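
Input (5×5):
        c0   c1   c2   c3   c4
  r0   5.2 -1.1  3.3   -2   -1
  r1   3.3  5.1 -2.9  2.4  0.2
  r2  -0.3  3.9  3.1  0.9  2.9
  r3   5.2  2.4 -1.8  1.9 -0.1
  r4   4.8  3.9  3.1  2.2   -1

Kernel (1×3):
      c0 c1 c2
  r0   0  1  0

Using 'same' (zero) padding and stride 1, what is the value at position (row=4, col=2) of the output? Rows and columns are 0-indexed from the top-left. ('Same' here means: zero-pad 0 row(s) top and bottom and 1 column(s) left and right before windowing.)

3.1

The receptive field on the zero-padded input at this output position is [3.9 3.1 2.2]. Elementwise product with the kernel and sum: 3.1·1.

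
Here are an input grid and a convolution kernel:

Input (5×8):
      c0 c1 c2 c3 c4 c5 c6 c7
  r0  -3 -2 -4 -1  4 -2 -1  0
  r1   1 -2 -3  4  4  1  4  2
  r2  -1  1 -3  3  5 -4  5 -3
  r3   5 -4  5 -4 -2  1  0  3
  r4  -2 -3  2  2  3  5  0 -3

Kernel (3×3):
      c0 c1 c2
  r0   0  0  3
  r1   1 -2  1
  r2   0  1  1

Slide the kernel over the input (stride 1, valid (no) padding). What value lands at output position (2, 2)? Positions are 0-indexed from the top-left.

31

The receptive field on the input at this output position is [-3 3 5 / 5 -4 -2 / 2 2 3]. Elementwise product with the kernel and sum: 5·3 + 5·1 + -4·-2 + -2·1 + 2·1 + 3·1.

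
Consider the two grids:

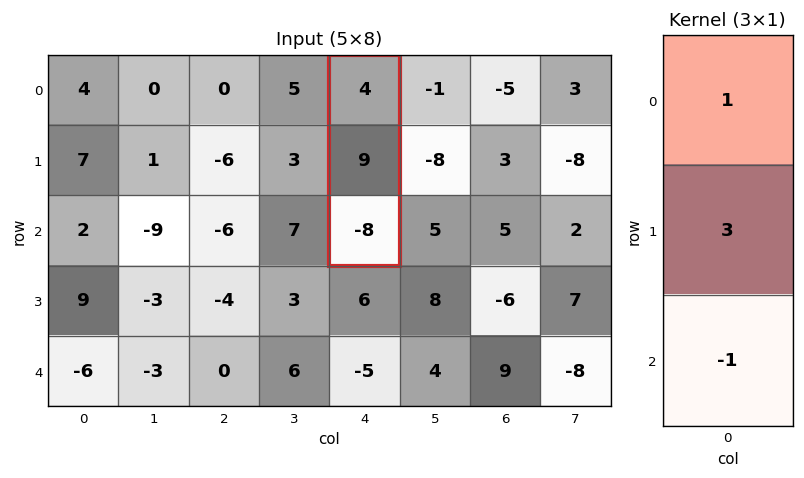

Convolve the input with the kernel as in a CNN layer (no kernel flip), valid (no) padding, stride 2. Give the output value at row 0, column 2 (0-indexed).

39

The receptive field on the input at this output position is [4 / 9 / -8]. Elementwise product with the kernel and sum: 4·1 + 9·3 + -8·-1.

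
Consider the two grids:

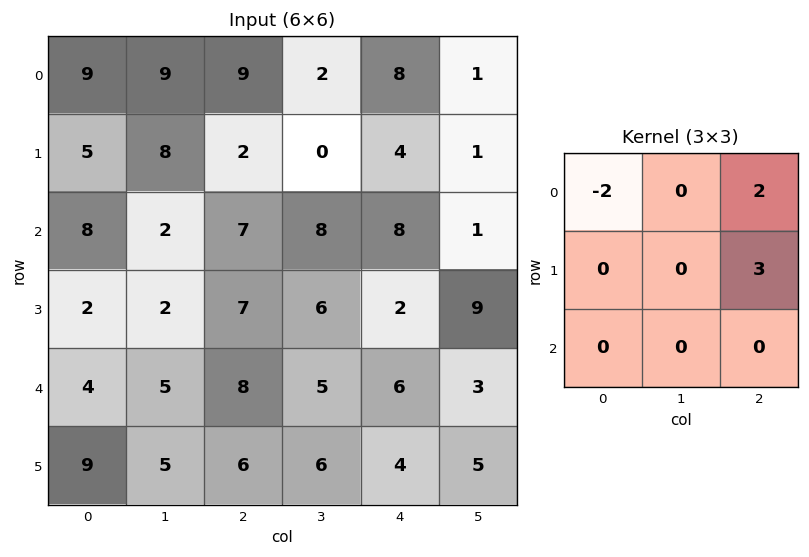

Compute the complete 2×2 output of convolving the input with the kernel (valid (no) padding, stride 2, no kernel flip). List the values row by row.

6 10
19 8

Output[0,0]: The receptive field on the input at this output position is [9 9 9 / 5 8 2 / 8 2 7]. Elementwise product with the kernel and sum: 9·-2 + 9·2 + 2·3.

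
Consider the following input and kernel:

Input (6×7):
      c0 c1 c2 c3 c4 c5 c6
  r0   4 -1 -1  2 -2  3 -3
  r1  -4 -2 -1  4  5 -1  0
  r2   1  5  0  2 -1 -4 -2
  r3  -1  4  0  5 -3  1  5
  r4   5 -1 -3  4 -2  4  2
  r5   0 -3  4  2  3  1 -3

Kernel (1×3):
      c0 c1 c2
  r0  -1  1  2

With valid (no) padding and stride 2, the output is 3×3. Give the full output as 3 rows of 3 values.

-7 -1 -1
4 0 -7
-12 3 10

Output[0,0]: The receptive field on the input at this output position is [4 -1 -1]. Elementwise product with the kernel and sum: 4·-1 + -1·1 + -1·2.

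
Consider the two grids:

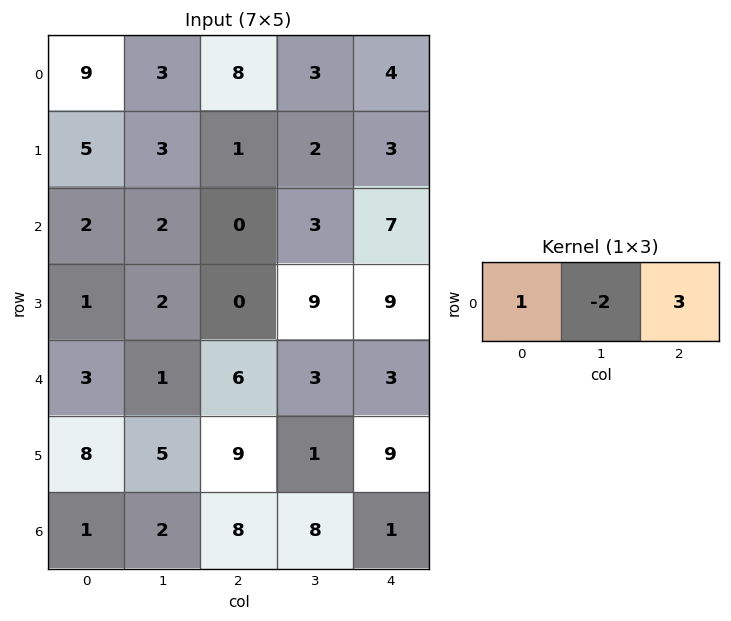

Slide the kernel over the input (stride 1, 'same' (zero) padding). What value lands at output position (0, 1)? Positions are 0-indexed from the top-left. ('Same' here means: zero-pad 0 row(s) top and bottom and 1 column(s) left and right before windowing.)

27

The receptive field on the zero-padded input at this output position is [9 3 8]. Elementwise product with the kernel and sum: 9·1 + 3·-2 + 8·3.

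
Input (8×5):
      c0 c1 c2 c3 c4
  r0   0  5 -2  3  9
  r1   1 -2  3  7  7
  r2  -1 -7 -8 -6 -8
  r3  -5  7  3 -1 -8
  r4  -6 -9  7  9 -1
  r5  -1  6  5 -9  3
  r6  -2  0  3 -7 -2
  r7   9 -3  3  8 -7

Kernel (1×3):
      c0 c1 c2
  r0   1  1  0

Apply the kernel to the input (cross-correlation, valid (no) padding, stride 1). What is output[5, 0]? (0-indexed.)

The receptive field on the input at this output position is [-1 6 5]. Elementwise product with the kernel and sum: -1·1 + 6·1.

5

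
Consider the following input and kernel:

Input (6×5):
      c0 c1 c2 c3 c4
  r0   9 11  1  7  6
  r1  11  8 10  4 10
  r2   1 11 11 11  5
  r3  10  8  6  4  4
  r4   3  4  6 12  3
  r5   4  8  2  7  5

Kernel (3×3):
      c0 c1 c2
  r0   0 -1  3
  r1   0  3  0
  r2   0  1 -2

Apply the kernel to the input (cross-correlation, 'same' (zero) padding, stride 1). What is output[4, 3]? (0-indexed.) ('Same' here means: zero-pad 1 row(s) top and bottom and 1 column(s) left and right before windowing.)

41

The receptive field on the zero-padded input at this output position is [6 4 4 / 6 12 3 / 2 7 5]. Elementwise product with the kernel and sum: 4·-1 + 4·3 + 12·3 + 7·1 + 5·-2.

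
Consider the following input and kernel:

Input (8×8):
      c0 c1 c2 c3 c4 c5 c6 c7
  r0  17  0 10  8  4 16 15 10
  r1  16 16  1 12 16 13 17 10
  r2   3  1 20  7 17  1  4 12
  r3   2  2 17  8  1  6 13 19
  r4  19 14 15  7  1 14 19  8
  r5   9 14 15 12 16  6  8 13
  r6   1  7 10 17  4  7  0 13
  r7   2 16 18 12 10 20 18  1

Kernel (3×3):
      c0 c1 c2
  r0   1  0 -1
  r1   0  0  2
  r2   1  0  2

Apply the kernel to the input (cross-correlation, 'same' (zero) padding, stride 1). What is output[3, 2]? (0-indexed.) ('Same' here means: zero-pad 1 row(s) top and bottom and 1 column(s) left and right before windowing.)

The receptive field on the zero-padded input at this output position is [1 20 7 / 2 17 8 / 14 15 7]. Elementwise product with the kernel and sum: 1·1 + 7·-1 + 8·2 + 14·1 + 7·2.

38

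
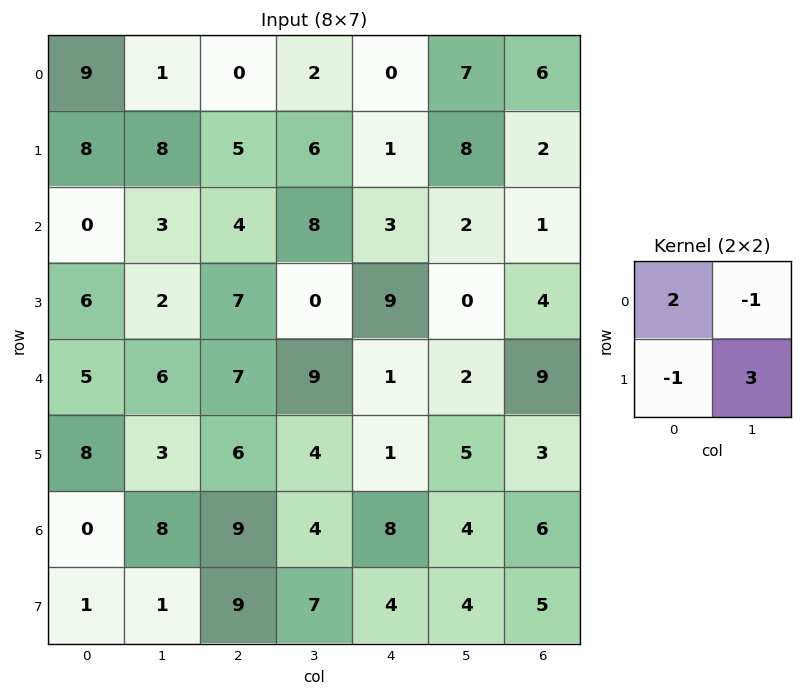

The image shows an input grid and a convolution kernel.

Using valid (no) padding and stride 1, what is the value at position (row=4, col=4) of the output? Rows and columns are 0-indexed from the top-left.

14

The receptive field on the input at this output position is [1 2 / 1 5]. Elementwise product with the kernel and sum: 1·2 + 2·-1 + 1·-1 + 5·3.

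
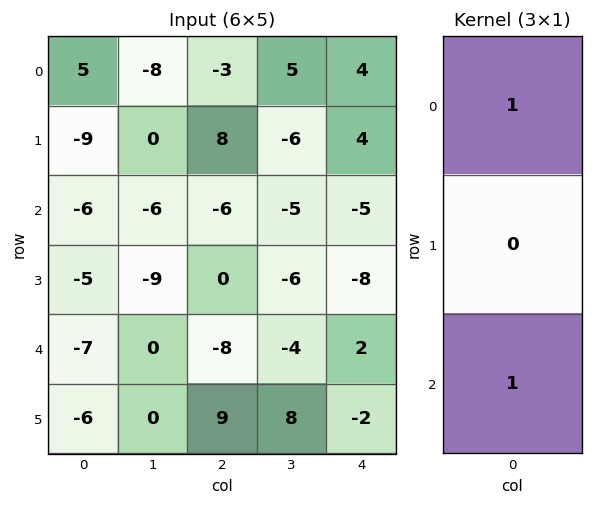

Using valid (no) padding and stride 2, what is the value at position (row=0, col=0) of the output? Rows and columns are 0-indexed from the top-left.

The receptive field on the input at this output position is [5 / -9 / -6]. Elementwise product with the kernel and sum: 5·1 + -6·1.

-1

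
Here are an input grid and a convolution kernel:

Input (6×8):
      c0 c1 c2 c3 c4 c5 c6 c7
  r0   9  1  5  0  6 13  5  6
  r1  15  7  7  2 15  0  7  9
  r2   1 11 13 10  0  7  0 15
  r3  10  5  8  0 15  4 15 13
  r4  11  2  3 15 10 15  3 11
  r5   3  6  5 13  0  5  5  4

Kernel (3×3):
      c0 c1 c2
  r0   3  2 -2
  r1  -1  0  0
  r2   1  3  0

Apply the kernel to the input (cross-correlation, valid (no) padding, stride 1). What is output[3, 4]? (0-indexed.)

28

The receptive field on the input at this output position is [15 4 15 / 10 15 3 / 0 5 5]. Elementwise product with the kernel and sum: 15·3 + 4·2 + 15·-2 + 10·-1 + 0·1 + 5·3.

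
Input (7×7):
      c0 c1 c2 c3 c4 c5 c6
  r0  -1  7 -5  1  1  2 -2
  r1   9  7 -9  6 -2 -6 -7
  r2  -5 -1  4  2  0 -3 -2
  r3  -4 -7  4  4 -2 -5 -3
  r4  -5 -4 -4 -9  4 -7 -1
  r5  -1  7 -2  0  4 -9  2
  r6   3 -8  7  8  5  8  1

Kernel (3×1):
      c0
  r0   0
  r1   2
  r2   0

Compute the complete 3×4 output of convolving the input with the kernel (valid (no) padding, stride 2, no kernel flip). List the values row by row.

Output[0,0]: The receptive field on the input at this output position is [-1 / 9 / -5]. Elementwise product with the kernel and sum: 9·2.

18 -18 -4 -14
-8 8 -4 -6
-2 -4 8 4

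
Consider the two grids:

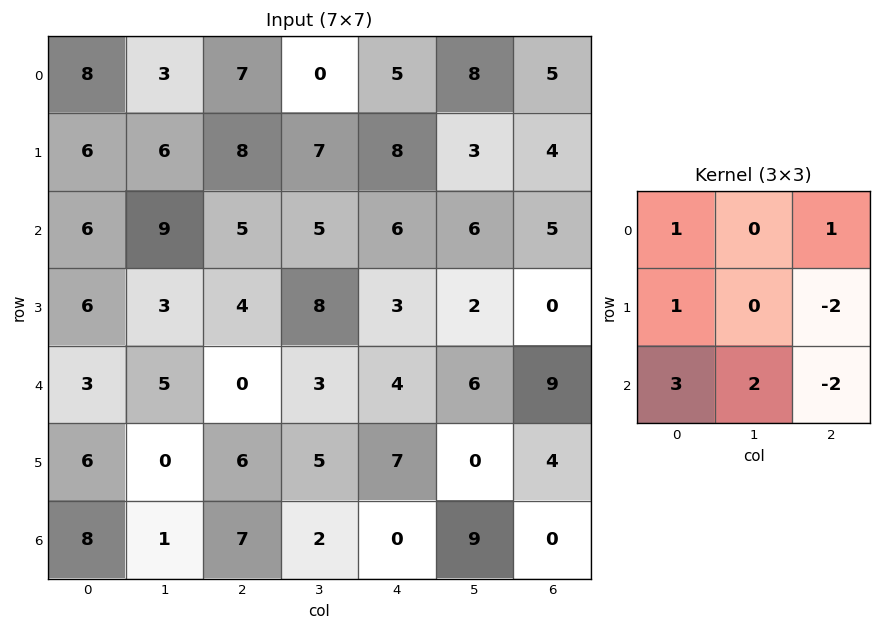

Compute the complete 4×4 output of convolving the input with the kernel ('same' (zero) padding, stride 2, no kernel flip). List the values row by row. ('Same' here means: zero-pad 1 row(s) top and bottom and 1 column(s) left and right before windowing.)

Output[0,0]: The receptive field on the zero-padded input at this output position is [0 0 0 / 0 8 3 / 0 6 6]. Elementwise product with the kernel and sum: 0·1 + 0·1 + 0·1 + 3·-2 + 0·3 + 6·2 + 6·-2.
Output[0,1]: The receptive field on the zero-padded input at this output position is [0 0 0 / 3 7 0 / 6 8 7]. Elementwise product with the kernel and sum: 0·1 + 0·1 + 3·1 + 0·-2 + 6·3 + 8·2 + 7·-2.

-6 23 15 25
-6 13 29 15
5 12 30 16
-2 2 -11 9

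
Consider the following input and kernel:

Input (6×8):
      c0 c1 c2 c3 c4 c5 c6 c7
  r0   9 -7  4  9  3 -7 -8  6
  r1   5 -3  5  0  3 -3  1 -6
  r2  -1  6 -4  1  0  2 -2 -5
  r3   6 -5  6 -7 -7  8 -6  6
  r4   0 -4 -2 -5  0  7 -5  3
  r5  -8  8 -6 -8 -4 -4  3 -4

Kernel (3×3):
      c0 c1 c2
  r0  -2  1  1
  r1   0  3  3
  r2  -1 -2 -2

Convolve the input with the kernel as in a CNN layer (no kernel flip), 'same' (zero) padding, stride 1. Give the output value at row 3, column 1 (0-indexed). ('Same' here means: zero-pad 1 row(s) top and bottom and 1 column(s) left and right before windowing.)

19

The receptive field on the zero-padded input at this output position is [-1 6 -4 / 6 -5 6 / 0 -4 -2]. Elementwise product with the kernel and sum: -1·-2 + 6·1 + -4·1 + -5·3 + 6·3 + 0·-1 + -4·-2 + -2·-2.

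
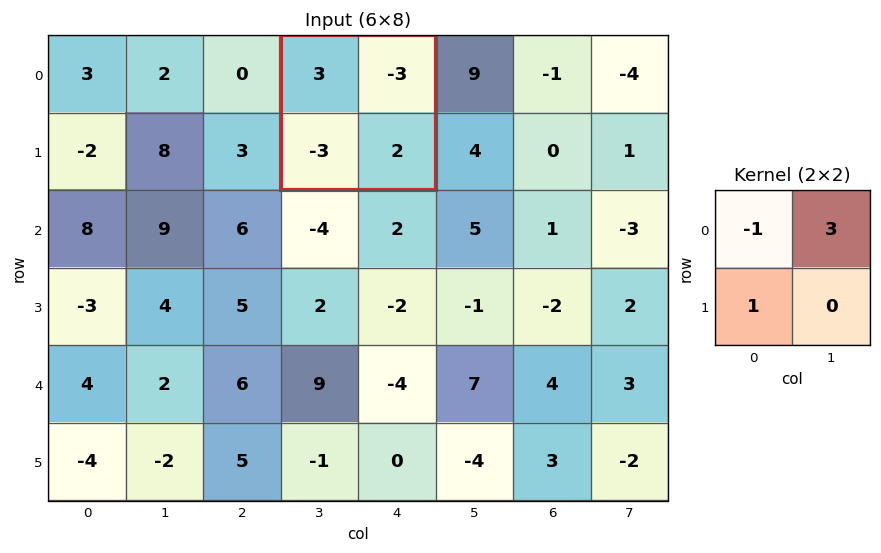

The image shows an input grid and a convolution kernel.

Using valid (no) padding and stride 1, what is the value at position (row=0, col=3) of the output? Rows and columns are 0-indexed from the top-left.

The receptive field on the input at this output position is [3 -3 / -3 2]. Elementwise product with the kernel and sum: 3·-1 + -3·3 + -3·1.

-15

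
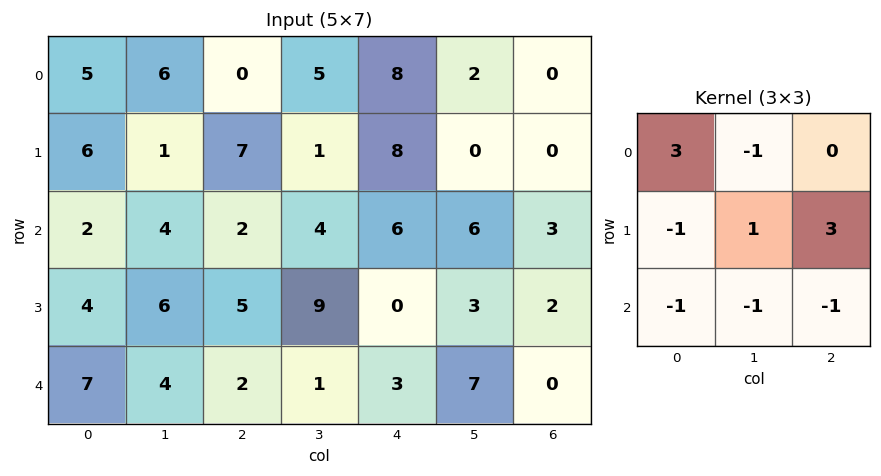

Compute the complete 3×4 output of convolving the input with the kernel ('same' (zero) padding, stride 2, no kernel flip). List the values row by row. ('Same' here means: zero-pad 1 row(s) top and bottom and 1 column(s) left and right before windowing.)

16 0 0 -2
-2 -14 3 -8
15 14 50 0

Output[0,0]: The receptive field on the zero-padded input at this output position is [0 0 0 / 0 5 6 / 0 6 1]. Elementwise product with the kernel and sum: 0·3 + 0·-1 + 0·-1 + 5·1 + 6·3 + 0·-1 + 6·-1 + 1·-1.
Output[0,1]: The receptive field on the zero-padded input at this output position is [0 0 0 / 6 0 5 / 1 7 1]. Elementwise product with the kernel and sum: 0·3 + 0·-1 + 6·-1 + 0·1 + 5·3 + 1·-1 + 7·-1 + 1·-1.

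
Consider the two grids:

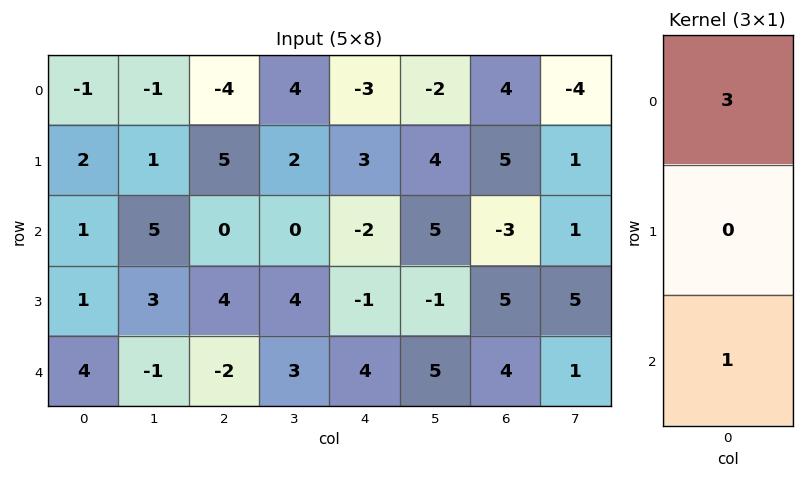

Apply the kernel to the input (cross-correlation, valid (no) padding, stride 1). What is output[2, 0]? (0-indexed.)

7

The receptive field on the input at this output position is [1 / 1 / 4]. Elementwise product with the kernel and sum: 1·3 + 4·1.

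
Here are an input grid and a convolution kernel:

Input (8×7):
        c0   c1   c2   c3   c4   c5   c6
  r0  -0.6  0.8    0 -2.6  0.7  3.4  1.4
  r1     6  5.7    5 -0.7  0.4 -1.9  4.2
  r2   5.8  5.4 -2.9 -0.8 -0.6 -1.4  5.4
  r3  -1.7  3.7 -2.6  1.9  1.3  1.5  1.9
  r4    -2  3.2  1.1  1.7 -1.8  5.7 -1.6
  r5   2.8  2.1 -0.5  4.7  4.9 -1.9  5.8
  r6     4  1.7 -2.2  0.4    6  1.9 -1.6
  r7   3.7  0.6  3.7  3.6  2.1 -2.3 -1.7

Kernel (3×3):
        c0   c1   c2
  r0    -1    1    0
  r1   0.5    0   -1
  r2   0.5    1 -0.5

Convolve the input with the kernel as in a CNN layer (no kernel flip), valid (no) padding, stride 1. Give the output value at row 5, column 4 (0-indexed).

The receptive field on the input at this output position is [4.9 -1.9 5.8 / 6 1.9 -1.6 / 2.1 -2.3 -1.7]. Elementwise product with the kernel and sum: 4.9·-1 + -1.9·1 + 6·0.5 + -1.6·-1 + 2.1·0.5 + -2.3·1 + -1.7·-0.5.

-2.6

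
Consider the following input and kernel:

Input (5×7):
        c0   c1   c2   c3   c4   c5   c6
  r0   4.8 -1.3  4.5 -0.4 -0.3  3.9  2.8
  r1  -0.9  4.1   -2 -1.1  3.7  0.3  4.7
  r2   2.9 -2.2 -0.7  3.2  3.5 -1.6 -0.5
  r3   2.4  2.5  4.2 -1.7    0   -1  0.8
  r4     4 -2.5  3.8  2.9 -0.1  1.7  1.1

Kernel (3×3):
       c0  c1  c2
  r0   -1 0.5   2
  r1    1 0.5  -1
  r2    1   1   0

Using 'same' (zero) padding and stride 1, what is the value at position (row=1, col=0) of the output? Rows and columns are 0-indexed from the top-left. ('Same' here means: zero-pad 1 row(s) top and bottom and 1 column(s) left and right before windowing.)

The receptive field on the zero-padded input at this output position is [0 4.8 -1.3 / 0 -0.9 4.1 / 0 2.9 -2.2]. Elementwise product with the kernel and sum: 0·-1 + 4.8·0.5 + -1.3·2 + 0·1 + -0.9·0.5 + 4.1·-1 + 0·1 + 2.9·1.

-1.85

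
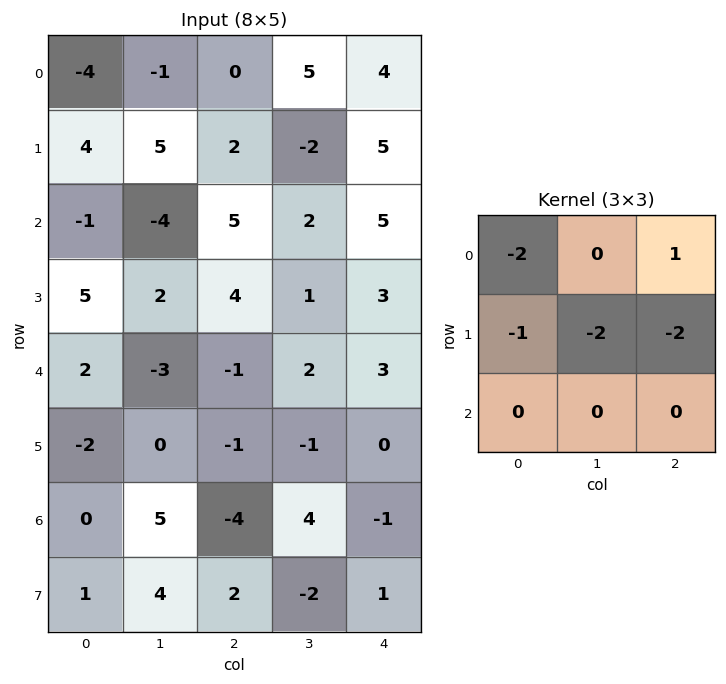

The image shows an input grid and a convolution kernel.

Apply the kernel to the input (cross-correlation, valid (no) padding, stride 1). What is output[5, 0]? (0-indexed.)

1

The receptive field on the input at this output position is [-2 0 -1 / 0 5 -4 / 1 4 2]. Elementwise product with the kernel and sum: -2·-2 + -1·1 + 0·-1 + 5·-2 + -4·-2.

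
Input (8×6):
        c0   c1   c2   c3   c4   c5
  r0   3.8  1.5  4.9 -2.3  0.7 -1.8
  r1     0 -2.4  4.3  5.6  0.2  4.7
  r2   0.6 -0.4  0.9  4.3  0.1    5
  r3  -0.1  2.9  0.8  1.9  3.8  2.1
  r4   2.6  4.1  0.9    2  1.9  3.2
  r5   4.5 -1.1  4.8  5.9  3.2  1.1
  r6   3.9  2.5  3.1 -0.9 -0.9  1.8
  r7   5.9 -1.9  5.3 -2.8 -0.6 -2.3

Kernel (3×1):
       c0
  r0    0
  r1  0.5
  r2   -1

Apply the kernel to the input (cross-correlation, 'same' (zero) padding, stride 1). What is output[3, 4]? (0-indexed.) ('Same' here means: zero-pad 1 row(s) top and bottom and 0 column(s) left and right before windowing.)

0

The receptive field on the zero-padded input at this output position is [0.1 / 3.8 / 1.9]. Elementwise product with the kernel and sum: 3.8·0.5 + 1.9·-1.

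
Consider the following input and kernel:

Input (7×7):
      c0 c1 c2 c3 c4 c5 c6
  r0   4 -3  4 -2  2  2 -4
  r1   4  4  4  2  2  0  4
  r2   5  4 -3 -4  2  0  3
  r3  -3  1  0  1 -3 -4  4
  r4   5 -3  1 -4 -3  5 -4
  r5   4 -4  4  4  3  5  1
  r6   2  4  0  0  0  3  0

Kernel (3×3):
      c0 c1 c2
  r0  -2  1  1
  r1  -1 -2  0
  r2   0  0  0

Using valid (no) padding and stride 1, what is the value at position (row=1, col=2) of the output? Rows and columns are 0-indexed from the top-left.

The receptive field on the input at this output position is [4 2 2 / -3 -4 2 / 0 1 -3]. Elementwise product with the kernel and sum: 4·-2 + 2·1 + 2·1 + -3·-1 + -4·-2.

7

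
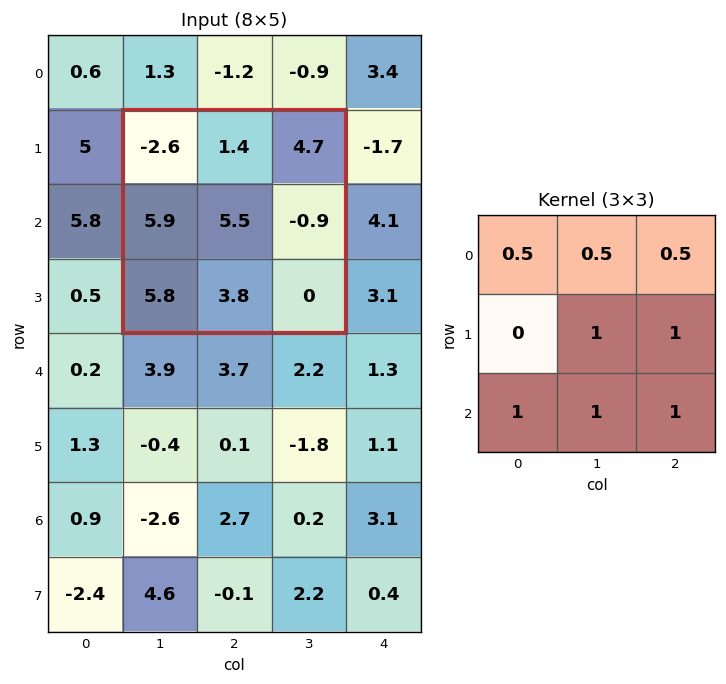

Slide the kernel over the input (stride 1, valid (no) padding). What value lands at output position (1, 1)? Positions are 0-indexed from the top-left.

The receptive field on the input at this output position is [-2.6 1.4 4.7 / 5.9 5.5 -0.9 / 5.8 3.8 0]. Elementwise product with the kernel and sum: -2.6·0.5 + 1.4·0.5 + 4.7·0.5 + 5.5·1 + -0.9·1 + 5.8·1 + 3.8·1 + 0·1.

15.95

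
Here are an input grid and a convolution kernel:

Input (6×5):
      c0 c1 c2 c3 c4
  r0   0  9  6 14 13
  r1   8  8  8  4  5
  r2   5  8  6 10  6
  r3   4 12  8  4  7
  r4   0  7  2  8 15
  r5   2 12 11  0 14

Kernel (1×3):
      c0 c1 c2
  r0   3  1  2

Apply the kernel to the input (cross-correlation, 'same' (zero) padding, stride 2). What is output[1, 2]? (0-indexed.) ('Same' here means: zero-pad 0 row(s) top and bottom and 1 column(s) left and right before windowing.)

The receptive field on the zero-padded input at this output position is [10 6 0]. Elementwise product with the kernel and sum: 10·3 + 6·1 + 0·2.

36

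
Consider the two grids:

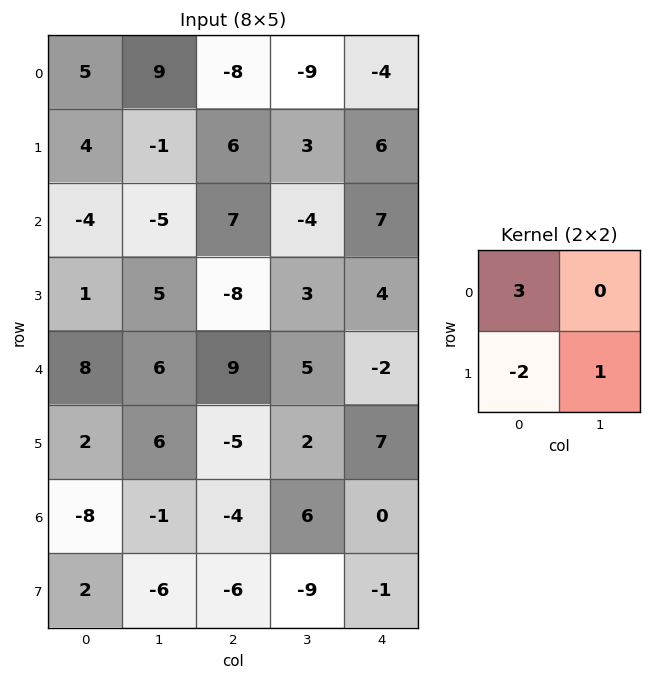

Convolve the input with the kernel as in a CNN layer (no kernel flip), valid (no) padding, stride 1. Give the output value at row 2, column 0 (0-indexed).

-9

The receptive field on the input at this output position is [-4 -5 / 1 5]. Elementwise product with the kernel and sum: -4·3 + 1·-2 + 5·1.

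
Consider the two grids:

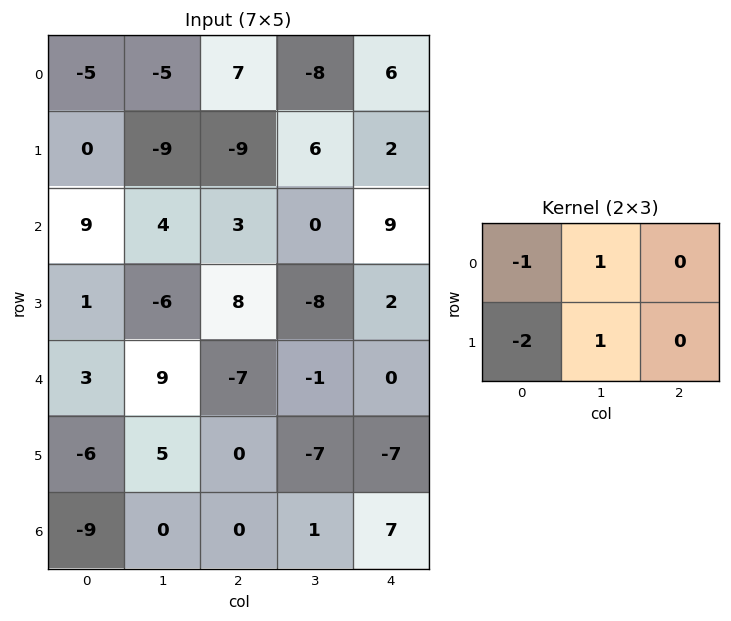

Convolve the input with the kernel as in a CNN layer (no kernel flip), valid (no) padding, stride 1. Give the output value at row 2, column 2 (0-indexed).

The receptive field on the input at this output position is [3 0 9 / 8 -8 2]. Elementwise product with the kernel and sum: 3·-1 + 0·1 + 8·-2 + -8·1.

-27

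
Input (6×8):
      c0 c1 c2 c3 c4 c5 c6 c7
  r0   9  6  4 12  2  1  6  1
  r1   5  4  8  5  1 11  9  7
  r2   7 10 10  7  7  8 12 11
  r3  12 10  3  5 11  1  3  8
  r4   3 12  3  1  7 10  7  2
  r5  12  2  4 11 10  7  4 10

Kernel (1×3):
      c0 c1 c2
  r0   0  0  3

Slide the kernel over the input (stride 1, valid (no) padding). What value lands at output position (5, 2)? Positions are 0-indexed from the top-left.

The receptive field on the input at this output position is [4 11 10]. Elementwise product with the kernel and sum: 10·3.

30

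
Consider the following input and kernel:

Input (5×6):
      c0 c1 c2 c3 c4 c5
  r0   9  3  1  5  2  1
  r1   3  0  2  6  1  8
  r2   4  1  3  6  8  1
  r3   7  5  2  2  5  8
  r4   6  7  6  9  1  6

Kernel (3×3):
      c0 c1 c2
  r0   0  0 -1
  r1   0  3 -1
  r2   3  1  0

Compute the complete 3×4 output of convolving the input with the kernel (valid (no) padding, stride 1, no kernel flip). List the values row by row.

10 1 30 20
24 14 17 26
35 25 20 34

Output[0,0]: The receptive field on the input at this output position is [9 3 1 / 3 0 2 / 4 1 3]. Elementwise product with the kernel and sum: 1·-1 + 0·3 + 2·-1 + 4·3 + 1·1.
Output[0,1]: The receptive field on the input at this output position is [3 1 5 / 0 2 6 / 1 3 6]. Elementwise product with the kernel and sum: 5·-1 + 2·3 + 6·-1 + 1·3 + 3·1.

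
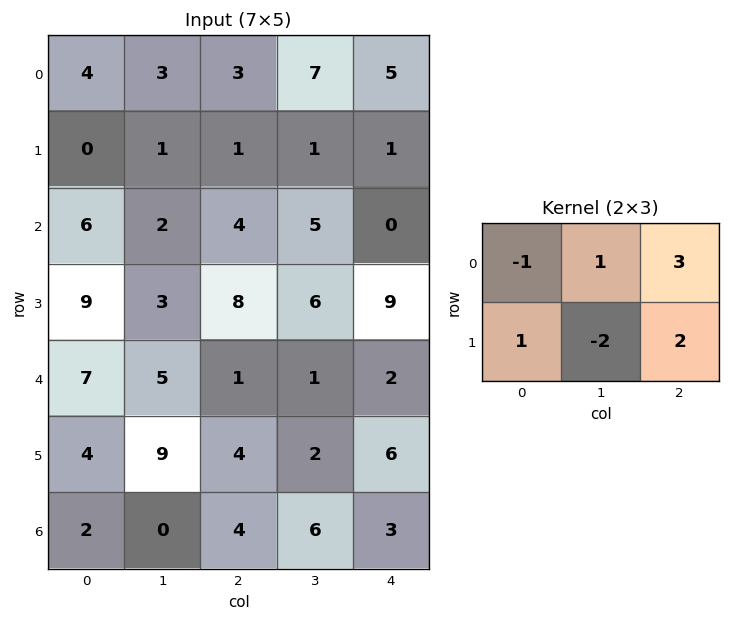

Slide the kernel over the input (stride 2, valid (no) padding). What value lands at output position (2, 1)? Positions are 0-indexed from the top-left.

The receptive field on the input at this output position is [1 1 2 / 4 2 6]. Elementwise product with the kernel and sum: 1·-1 + 1·1 + 2·3 + 4·1 + 2·-2 + 6·2.

18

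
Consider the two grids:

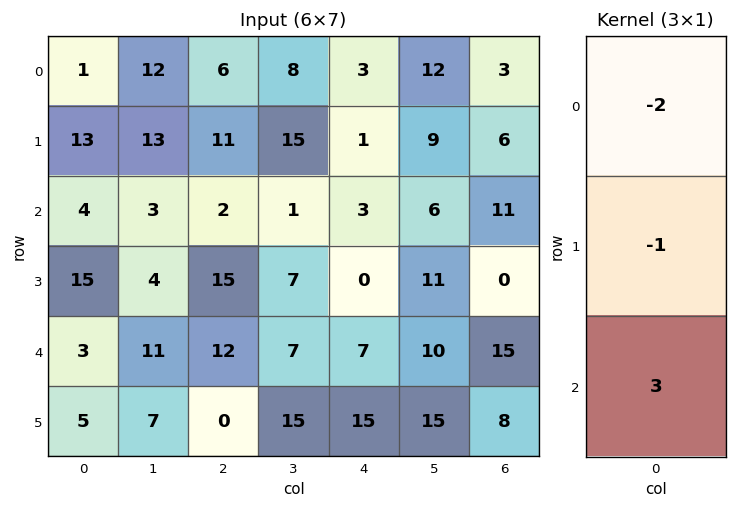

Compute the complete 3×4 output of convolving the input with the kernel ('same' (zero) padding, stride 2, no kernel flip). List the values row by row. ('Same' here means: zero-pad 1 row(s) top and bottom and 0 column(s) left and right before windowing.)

Output[0,0]: The receptive field on the zero-padded input at this output position is [0 / 1 / 13]. Elementwise product with the kernel and sum: 0·-2 + 1·-1 + 13·3.
Output[0,1]: The receptive field on the zero-padded input at this output position is [0 / 6 / 11]. Elementwise product with the kernel and sum: 0·-2 + 6·-1 + 11·3.

38 27 0 15
15 21 -5 -23
-18 -42 38 9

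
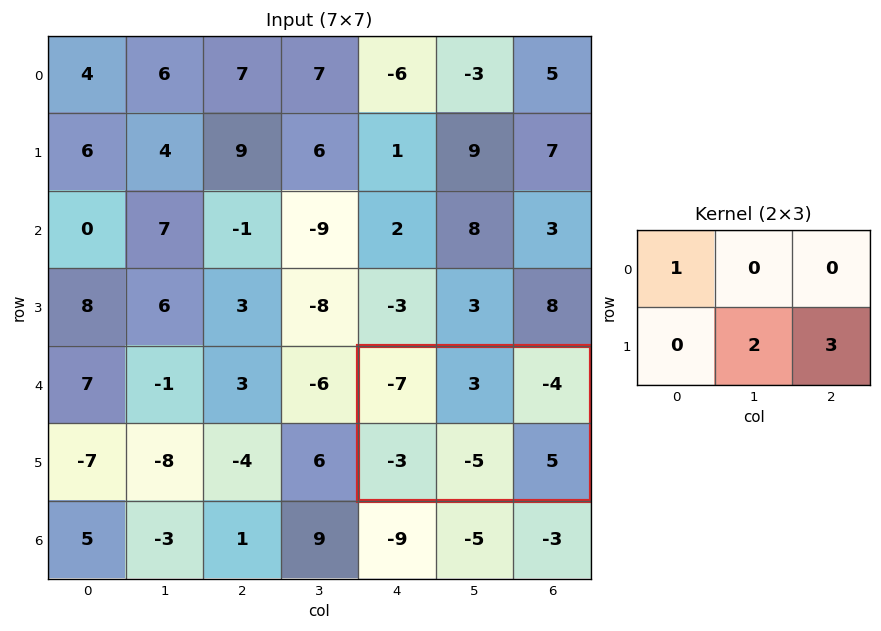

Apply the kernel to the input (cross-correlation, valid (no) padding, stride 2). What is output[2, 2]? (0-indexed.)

-2

The receptive field on the input at this output position is [-7 3 -4 / -3 -5 5]. Elementwise product with the kernel and sum: -7·1 + -5·2 + 5·3.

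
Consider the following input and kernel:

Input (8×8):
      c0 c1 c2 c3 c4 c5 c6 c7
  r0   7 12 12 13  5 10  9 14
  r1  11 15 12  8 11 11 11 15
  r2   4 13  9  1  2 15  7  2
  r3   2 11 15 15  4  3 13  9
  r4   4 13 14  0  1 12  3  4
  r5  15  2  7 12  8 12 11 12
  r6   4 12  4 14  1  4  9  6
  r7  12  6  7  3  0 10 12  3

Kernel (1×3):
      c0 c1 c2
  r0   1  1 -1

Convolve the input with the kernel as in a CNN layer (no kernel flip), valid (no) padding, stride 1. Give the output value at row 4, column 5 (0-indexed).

11

The receptive field on the input at this output position is [12 3 4]. Elementwise product with the kernel and sum: 12·1 + 3·1 + 4·-1.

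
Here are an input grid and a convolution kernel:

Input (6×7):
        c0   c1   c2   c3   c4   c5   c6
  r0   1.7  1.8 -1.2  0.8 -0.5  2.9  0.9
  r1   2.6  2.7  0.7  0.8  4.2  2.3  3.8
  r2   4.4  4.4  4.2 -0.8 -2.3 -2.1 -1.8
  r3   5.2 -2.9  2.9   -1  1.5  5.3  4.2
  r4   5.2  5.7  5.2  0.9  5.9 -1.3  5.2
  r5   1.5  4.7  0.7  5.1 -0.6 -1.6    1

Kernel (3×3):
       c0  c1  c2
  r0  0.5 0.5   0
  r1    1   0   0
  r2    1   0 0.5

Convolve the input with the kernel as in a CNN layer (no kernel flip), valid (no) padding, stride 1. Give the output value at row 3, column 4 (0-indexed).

The receptive field on the input at this output position is [1.5 5.3 4.2 / 5.9 -1.3 5.2 / -0.6 -1.6 1]. Elementwise product with the kernel and sum: 1.5·0.5 + 5.3·0.5 + 5.9·1 + -0.6·1 + 1·0.5.

9.2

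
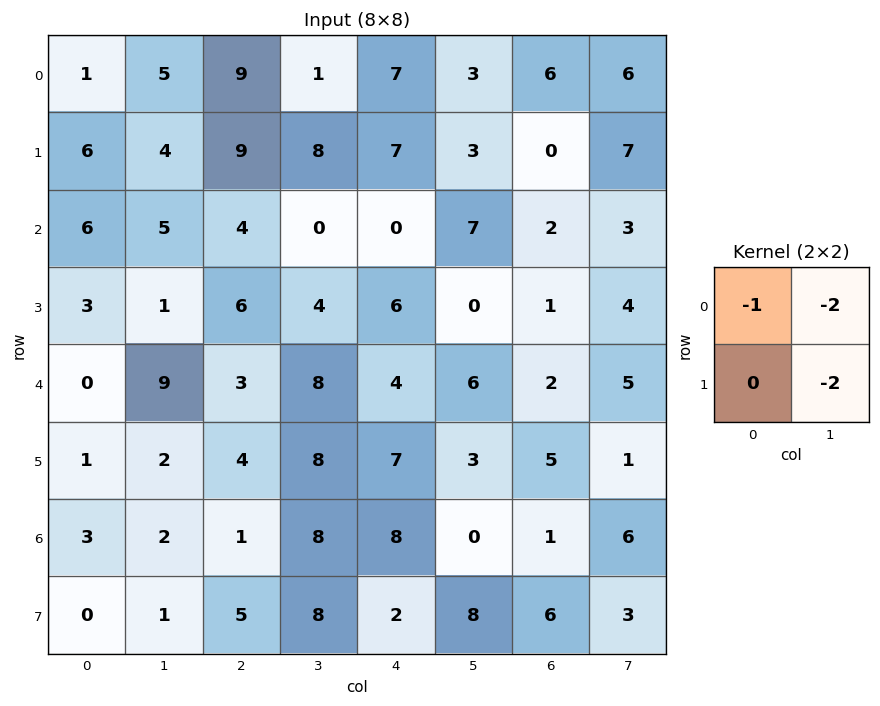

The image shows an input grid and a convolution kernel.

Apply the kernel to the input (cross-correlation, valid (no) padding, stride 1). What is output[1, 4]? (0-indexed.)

The receptive field on the input at this output position is [7 3 / 0 7]. Elementwise product with the kernel and sum: 7·-1 + 3·-2 + 7·-2.

-27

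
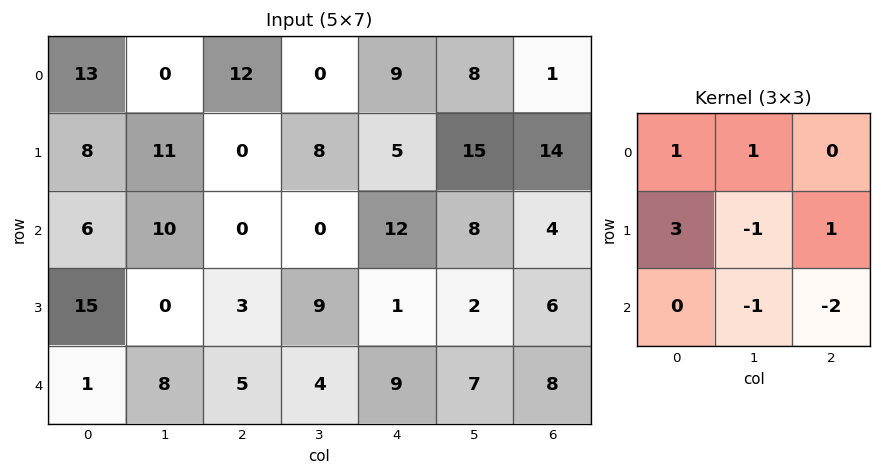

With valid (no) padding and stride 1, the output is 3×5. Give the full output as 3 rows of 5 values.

Output[0,0]: The receptive field on the input at this output position is [13 0 12 / 8 11 0 / 6 10 0]. Elementwise product with the kernel and sum: 13·1 + 0·1 + 8·3 + 11·-1 + 0·1 + 10·-1 + 0·-2.
Output[0,1]: The receptive field on the input at this output position is [0 12 0 / 11 0 8 / 10 0 0]. Elementwise product with the kernel and sum: 0·1 + 12·1 + 11·3 + 0·-1 + 8·1 + 0·-1 + 0·-2.

16 53 -15 15 15
21 20 9 4 38
46 3 -21 17 4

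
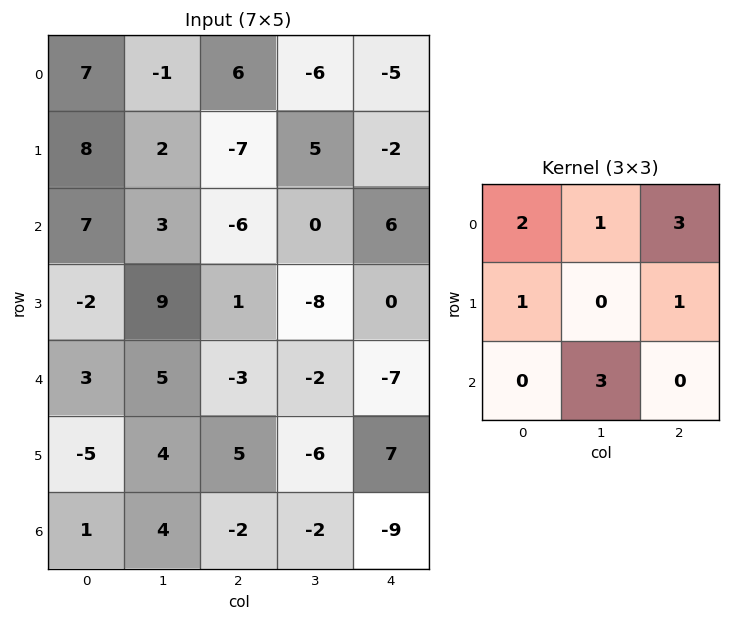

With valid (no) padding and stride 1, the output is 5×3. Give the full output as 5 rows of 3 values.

41 -25 -18
25 18 -39
13 -8 1
20 13 -34
14 -7 -23

Output[0,0]: The receptive field on the input at this output position is [7 -1 6 / 8 2 -7 / 7 3 -6]. Elementwise product with the kernel and sum: 7·2 + -1·1 + 6·3 + 8·1 + -7·1 + 3·3.
Output[0,1]: The receptive field on the input at this output position is [-1 6 -6 / 2 -7 5 / 3 -6 0]. Elementwise product with the kernel and sum: -1·2 + 6·1 + -6·3 + 2·1 + 5·1 + -6·3.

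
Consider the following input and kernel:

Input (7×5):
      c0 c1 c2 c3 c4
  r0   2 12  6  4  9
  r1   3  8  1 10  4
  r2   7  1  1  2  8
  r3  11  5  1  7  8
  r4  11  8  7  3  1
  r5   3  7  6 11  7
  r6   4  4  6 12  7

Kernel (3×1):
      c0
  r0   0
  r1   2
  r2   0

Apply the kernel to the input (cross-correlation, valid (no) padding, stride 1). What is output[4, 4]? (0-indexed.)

14

The receptive field on the input at this output position is [1 / 7 / 7]. Elementwise product with the kernel and sum: 7·2.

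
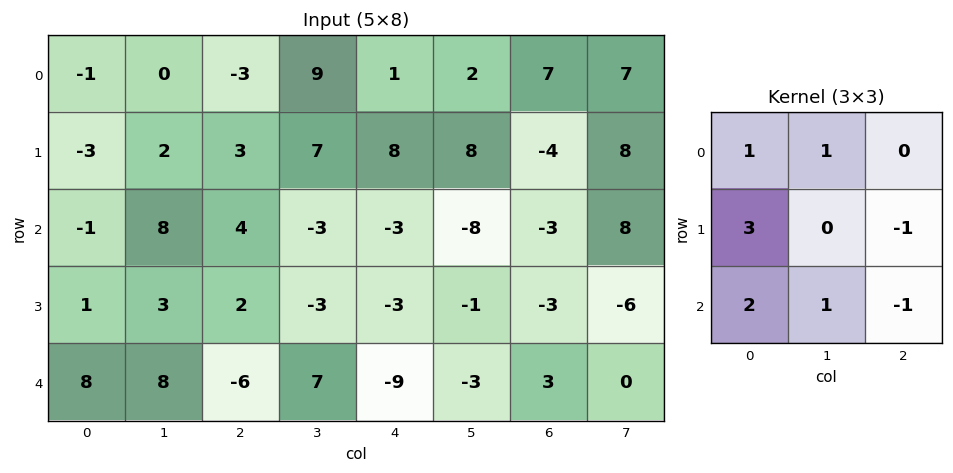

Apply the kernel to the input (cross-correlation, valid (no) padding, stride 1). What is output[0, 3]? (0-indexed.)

22

The receptive field on the input at this output position is [9 1 2 / 7 8 8 / -3 -3 -8]. Elementwise product with the kernel and sum: 9·1 + 1·1 + 7·3 + 8·-1 + -3·2 + -3·1 + -8·-1.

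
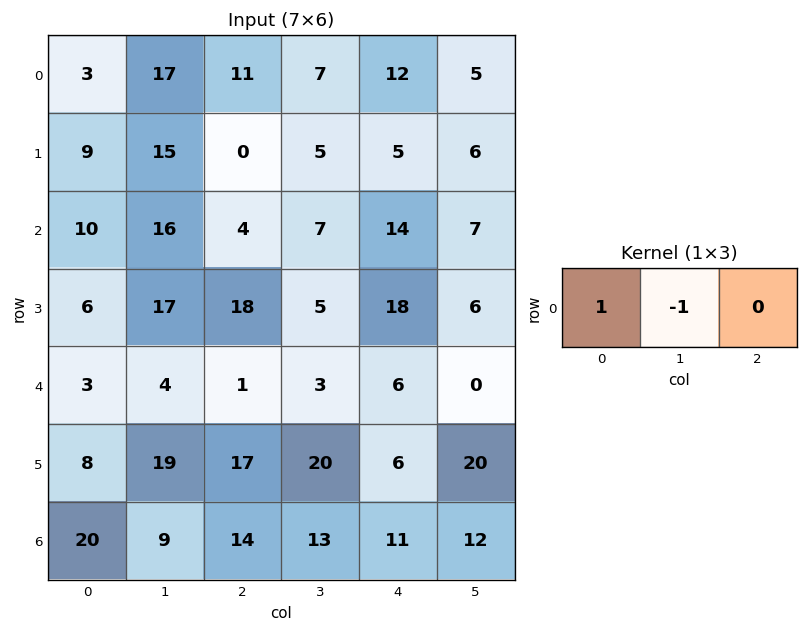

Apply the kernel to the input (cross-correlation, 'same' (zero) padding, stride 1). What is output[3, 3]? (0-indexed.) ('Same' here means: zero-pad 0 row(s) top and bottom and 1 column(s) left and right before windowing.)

The receptive field on the zero-padded input at this output position is [18 5 18]. Elementwise product with the kernel and sum: 18·1 + 5·-1.

13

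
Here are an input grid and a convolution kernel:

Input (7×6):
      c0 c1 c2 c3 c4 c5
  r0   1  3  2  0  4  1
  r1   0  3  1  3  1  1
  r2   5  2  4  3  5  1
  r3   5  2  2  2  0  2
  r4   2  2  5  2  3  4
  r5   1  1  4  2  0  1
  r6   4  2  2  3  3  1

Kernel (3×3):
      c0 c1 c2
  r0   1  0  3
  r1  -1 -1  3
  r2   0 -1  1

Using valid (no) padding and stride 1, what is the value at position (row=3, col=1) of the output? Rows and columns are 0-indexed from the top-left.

The receptive field on the input at this output position is [2 2 2 / 2 5 2 / 1 4 2]. Elementwise product with the kernel and sum: 2·1 + 2·3 + 2·-1 + 5·-1 + 2·3 + 4·-1 + 2·1.

5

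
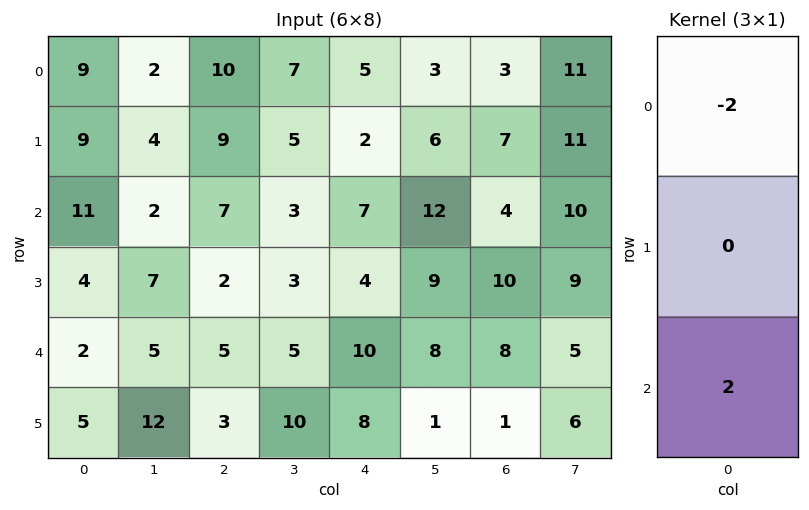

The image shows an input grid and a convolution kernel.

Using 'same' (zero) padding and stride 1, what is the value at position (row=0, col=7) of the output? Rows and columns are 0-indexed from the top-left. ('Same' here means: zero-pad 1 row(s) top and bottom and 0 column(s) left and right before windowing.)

22

The receptive field on the zero-padded input at this output position is [0 / 11 / 11]. Elementwise product with the kernel and sum: 0·-2 + 11·2.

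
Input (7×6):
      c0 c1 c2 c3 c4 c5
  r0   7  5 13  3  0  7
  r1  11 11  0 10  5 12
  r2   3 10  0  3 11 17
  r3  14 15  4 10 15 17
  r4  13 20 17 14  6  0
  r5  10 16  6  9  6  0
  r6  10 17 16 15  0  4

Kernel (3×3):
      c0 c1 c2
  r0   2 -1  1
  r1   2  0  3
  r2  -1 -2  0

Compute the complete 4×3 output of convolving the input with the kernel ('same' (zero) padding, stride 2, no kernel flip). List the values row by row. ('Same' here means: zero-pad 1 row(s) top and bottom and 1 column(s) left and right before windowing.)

-7 8 7
2 38 44
41 90 29
57 114 54

Output[0,0]: The receptive field on the zero-padded input at this output position is [0 0 0 / 0 7 5 / 0 11 11]. Elementwise product with the kernel and sum: 0·2 + 0·-1 + 0·1 + 0·2 + 5·3 + 0·-1 + 11·-2.
Output[0,1]: The receptive field on the zero-padded input at this output position is [0 0 0 / 5 13 3 / 11 0 10]. Elementwise product with the kernel and sum: 0·2 + 0·-1 + 0·1 + 5·2 + 3·3 + 11·-1 + 0·-2.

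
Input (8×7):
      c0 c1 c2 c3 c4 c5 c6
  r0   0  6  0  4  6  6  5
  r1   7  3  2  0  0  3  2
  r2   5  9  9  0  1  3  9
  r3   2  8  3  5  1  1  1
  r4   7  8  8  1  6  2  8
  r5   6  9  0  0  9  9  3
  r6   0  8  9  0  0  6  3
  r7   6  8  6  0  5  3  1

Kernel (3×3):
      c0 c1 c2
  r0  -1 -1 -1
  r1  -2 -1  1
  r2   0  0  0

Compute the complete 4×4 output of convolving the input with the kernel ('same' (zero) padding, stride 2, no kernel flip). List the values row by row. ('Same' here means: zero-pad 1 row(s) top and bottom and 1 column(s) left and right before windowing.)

6 -8 -8 -17
-6 -32 -1 -20
-9 -39 -13 -14
-7 -34 -12 -27

Output[0,0]: The receptive field on the zero-padded input at this output position is [0 0 0 / 0 0 6 / 0 7 3]. Elementwise product with the kernel and sum: 0·-1 + 0·-1 + 0·-1 + 0·-2 + 0·-1 + 6·1.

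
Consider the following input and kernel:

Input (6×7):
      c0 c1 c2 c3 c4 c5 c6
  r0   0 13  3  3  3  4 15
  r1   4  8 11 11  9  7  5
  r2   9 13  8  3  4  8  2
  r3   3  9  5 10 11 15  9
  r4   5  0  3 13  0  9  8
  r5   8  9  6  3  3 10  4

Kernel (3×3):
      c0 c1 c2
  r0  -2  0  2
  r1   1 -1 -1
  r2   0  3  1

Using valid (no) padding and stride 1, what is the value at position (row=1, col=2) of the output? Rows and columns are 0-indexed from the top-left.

38

The receptive field on the input at this output position is [11 11 9 / 8 3 4 / 5 10 11]. Elementwise product with the kernel and sum: 11·-2 + 9·2 + 8·1 + 3·-1 + 4·-1 + 10·3 + 11·1.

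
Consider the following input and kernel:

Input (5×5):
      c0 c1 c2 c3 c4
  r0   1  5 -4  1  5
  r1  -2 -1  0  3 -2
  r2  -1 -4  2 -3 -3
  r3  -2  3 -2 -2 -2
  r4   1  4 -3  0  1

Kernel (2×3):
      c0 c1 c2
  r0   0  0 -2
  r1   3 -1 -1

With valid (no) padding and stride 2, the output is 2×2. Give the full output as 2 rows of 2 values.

3 -11
-11 4

Output[0,0]: The receptive field on the input at this output position is [1 5 -4 / -2 -1 0]. Elementwise product with the kernel and sum: -4·-2 + -2·3 + -1·-1 + 0·-1.
Output[0,1]: The receptive field on the input at this output position is [-4 1 5 / 0 3 -2]. Elementwise product with the kernel and sum: 5·-2 + 0·3 + 3·-1 + -2·-1.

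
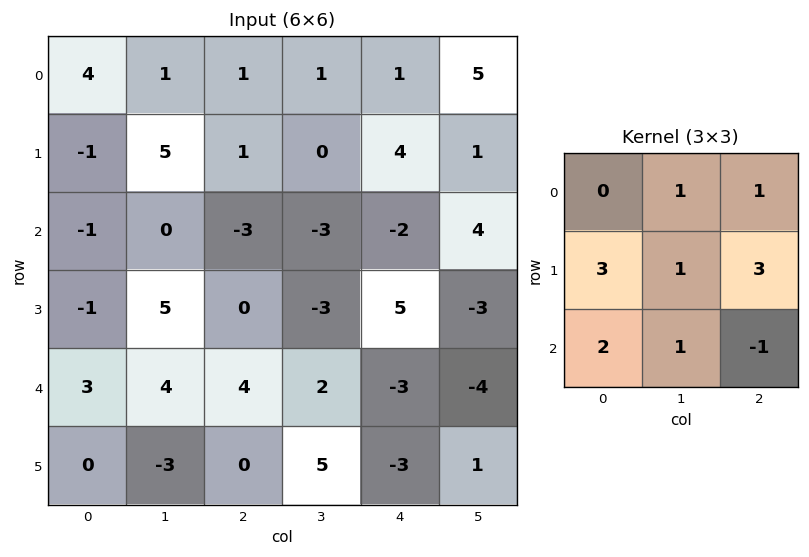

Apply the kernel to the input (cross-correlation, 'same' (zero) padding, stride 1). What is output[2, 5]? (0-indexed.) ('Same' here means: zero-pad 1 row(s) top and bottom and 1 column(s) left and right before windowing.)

6

The receptive field on the zero-padded input at this output position is [4 1 0 / -2 4 0 / 5 -3 0]. Elementwise product with the kernel and sum: 1·1 + 0·1 + -2·3 + 4·1 + 0·3 + 5·2 + -3·1 + 0·-1.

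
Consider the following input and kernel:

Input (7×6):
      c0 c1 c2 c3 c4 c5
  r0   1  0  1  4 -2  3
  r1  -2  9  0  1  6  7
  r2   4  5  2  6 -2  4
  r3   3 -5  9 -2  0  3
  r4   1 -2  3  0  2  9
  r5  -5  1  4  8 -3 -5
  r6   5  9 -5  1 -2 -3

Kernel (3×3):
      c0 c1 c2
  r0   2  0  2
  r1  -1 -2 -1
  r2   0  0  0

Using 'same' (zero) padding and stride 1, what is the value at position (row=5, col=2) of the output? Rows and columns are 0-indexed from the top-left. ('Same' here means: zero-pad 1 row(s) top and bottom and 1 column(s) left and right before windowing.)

The receptive field on the zero-padded input at this output position is [-2 3 0 / 1 4 8 / 9 -5 1]. Elementwise product with the kernel and sum: -2·2 + 0·2 + 1·-1 + 4·-2 + 8·-1.

-21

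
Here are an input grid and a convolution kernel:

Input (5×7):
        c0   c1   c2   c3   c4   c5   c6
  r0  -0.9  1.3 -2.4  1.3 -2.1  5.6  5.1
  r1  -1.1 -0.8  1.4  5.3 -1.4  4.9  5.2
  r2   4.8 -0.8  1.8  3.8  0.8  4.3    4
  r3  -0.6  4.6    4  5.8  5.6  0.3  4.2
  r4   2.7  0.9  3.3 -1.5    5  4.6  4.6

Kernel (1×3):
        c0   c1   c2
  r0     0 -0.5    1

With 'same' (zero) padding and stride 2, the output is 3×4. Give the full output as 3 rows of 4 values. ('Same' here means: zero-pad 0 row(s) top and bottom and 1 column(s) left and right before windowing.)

1.75 2.5 6.65 -2.55
-3.2 2.9 3.9 -2
-0.45 -3.15 2.1 -2.3

Output[0,0]: The receptive field on the zero-padded input at this output position is [0 -0.9 1.3]. Elementwise product with the kernel and sum: -0.9·-0.5 + 1.3·1.
Output[0,1]: The receptive field on the zero-padded input at this output position is [1.3 -2.4 1.3]. Elementwise product with the kernel and sum: -2.4·-0.5 + 1.3·1.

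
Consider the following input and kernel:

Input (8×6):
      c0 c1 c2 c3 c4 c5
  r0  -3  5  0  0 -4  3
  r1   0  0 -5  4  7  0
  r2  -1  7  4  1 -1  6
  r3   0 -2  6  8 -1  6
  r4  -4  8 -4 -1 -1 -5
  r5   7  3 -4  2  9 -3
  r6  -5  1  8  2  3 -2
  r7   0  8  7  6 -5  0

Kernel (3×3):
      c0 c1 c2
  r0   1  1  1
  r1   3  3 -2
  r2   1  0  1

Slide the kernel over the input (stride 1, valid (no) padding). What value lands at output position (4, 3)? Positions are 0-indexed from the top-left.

The receptive field on the input at this output position is [-1 -1 -5 / 2 9 -3 / 2 3 -2]. Elementwise product with the kernel and sum: -1·1 + -1·1 + -5·1 + 2·3 + 9·3 + -3·-2 + 2·1 + -2·1.

32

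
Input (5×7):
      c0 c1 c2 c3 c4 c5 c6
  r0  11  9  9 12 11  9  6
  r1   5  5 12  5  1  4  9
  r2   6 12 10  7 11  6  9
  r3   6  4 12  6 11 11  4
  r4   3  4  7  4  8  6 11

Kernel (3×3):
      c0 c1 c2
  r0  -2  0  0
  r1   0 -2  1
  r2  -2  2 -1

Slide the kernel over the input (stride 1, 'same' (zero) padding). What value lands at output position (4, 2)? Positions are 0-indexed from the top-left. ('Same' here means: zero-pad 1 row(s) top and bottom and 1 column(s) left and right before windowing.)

-18

The receptive field on the zero-padded input at this output position is [4 12 6 / 4 7 4 / 0 0 0]. Elementwise product with the kernel and sum: 4·-2 + 7·-2 + 4·1 + 0·-2 + 0·2 + 0·-1.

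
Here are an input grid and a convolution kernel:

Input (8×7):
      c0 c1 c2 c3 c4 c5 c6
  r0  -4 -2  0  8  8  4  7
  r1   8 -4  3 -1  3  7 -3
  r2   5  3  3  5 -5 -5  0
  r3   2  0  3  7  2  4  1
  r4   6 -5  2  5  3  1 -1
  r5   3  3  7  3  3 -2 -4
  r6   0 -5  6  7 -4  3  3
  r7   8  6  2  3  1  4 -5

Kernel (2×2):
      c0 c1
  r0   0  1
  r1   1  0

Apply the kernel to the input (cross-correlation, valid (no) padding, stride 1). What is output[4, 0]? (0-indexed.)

The receptive field on the input at this output position is [6 -5 / 3 3]. Elementwise product with the kernel and sum: -5·1 + 3·1.

-2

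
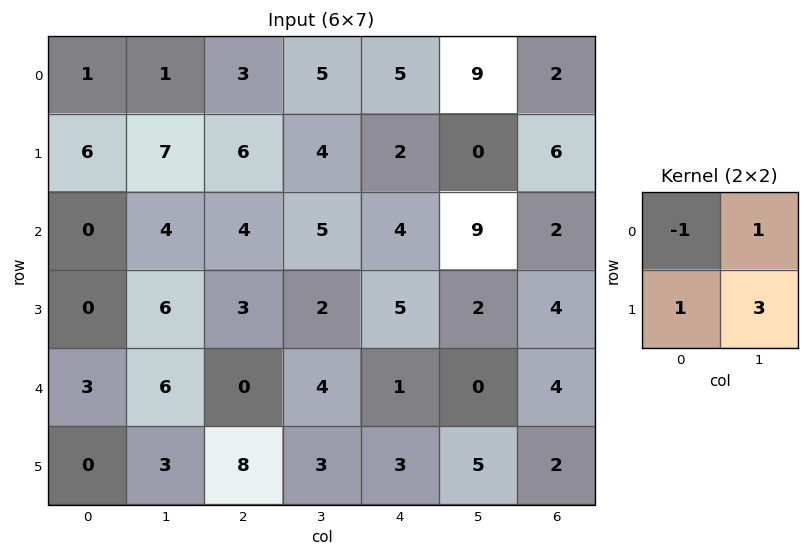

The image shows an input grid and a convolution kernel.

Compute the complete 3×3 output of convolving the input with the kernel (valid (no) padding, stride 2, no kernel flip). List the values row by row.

Output[0,0]: The receptive field on the input at this output position is [1 1 / 6 7]. Elementwise product with the kernel and sum: 1·-1 + 1·1 + 6·1 + 7·3.
Output[0,1]: The receptive field on the input at this output position is [3 5 / 6 4]. Elementwise product with the kernel and sum: 3·-1 + 5·1 + 6·1 + 4·3.

27 20 6
22 10 16
12 21 17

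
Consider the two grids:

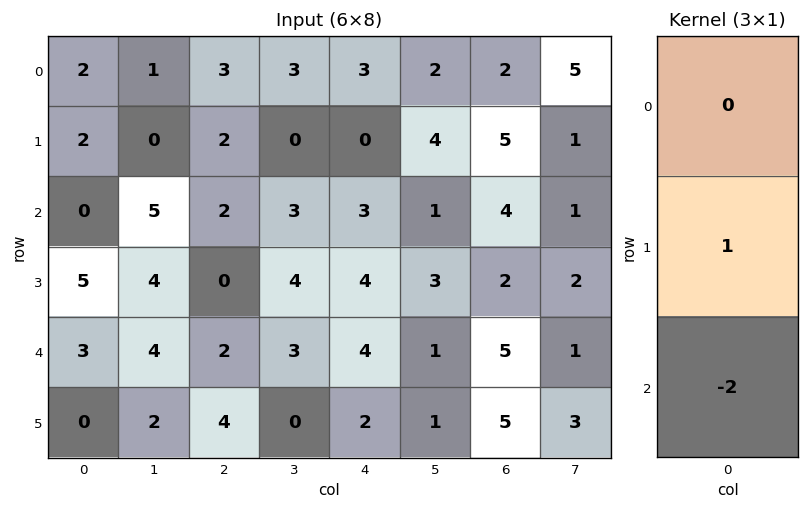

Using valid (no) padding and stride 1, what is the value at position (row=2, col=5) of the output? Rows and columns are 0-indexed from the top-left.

The receptive field on the input at this output position is [1 / 3 / 1]. Elementwise product with the kernel and sum: 3·1 + 1·-2.

1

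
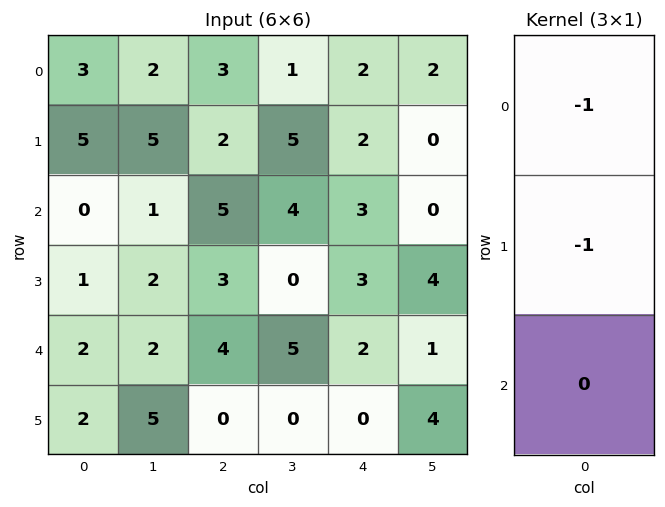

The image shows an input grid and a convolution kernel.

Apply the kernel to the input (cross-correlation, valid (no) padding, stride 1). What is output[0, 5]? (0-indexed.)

-2

The receptive field on the input at this output position is [2 / 0 / 0]. Elementwise product with the kernel and sum: 2·-1 + 0·-1.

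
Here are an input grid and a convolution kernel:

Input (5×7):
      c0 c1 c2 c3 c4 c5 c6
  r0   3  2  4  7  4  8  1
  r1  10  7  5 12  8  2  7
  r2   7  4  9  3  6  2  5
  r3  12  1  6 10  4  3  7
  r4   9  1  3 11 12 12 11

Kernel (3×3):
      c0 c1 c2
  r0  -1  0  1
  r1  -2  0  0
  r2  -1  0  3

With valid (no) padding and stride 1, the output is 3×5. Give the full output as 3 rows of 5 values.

1 -4 -1 -20 -10
-13 26 -9 -17 4
-22 29 18 4 12

Output[0,0]: The receptive field on the input at this output position is [3 2 4 / 10 7 5 / 7 4 9]. Elementwise product with the kernel and sum: 3·-1 + 4·1 + 10·-2 + 7·-1 + 9·3.
Output[0,1]: The receptive field on the input at this output position is [2 4 7 / 7 5 12 / 4 9 3]. Elementwise product with the kernel and sum: 2·-1 + 7·1 + 7·-2 + 4·-1 + 3·3.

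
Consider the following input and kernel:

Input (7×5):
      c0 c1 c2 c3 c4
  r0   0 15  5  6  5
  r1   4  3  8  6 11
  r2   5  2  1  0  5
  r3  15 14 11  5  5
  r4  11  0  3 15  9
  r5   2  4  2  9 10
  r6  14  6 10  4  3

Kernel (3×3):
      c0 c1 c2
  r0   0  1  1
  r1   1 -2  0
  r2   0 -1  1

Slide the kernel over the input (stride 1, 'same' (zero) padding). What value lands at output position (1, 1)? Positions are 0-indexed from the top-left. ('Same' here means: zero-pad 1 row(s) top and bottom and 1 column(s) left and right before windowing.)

17

The receptive field on the zero-padded input at this output position is [0 15 5 / 4 3 8 / 5 2 1]. Elementwise product with the kernel and sum: 15·1 + 5·1 + 4·1 + 3·-2 + 2·-1 + 1·1.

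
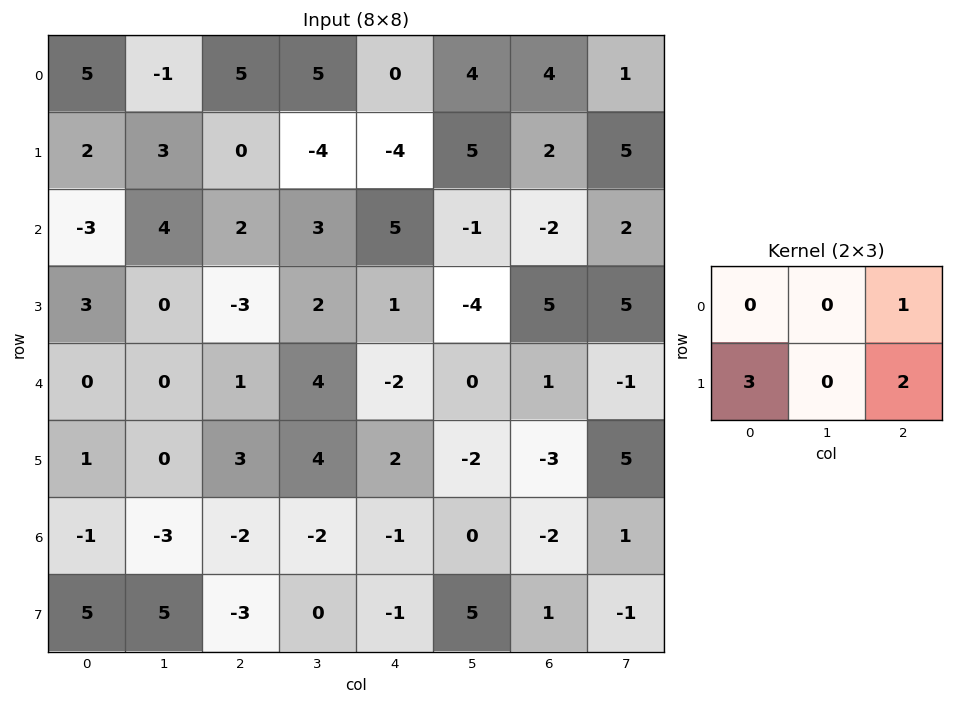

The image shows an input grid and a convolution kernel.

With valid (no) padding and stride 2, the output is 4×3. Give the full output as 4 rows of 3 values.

Output[0,0]: The receptive field on the input at this output position is [5 -1 5 / 2 3 0]. Elementwise product with the kernel and sum: 5·1 + 2·3 + 0·2.
Output[0,1]: The receptive field on the input at this output position is [5 5 0 / 0 -4 -4]. Elementwise product with the kernel and sum: 0·1 + 0·3 + -4·2.

11 -8 -4
5 -2 11
10 11 1
7 -12 -3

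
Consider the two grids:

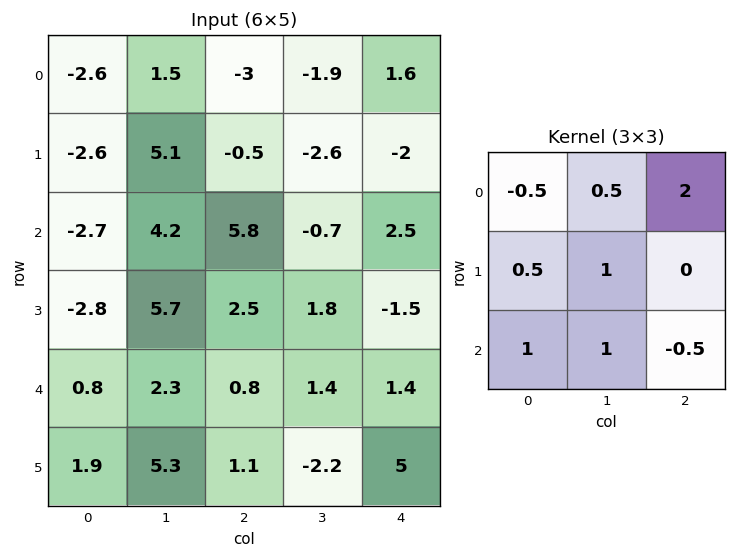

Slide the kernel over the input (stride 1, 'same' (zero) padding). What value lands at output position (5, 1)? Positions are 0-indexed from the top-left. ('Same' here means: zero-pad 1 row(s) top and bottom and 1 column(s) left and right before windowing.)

The receptive field on the zero-padded input at this output position is [0.8 2.3 0.8 / 1.9 5.3 1.1 / 0 0 0]. Elementwise product with the kernel and sum: 0.8·-0.5 + 2.3·0.5 + 0.8·2 + 1.9·0.5 + 5.3·1 + 0·1 + 0·1 + 0·-0.5.

8.6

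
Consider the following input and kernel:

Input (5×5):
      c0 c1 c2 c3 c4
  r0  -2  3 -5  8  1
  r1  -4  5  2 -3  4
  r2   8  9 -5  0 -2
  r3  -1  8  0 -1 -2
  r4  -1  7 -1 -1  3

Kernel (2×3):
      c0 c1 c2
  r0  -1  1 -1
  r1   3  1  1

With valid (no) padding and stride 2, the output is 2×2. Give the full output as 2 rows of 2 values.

Output[0,0]: The receptive field on the input at this output position is [-2 3 -5 / -4 5 2]. Elementwise product with the kernel and sum: -2·-1 + 3·1 + -5·-1 + -4·3 + 5·1 + 2·1.

5 19
11 4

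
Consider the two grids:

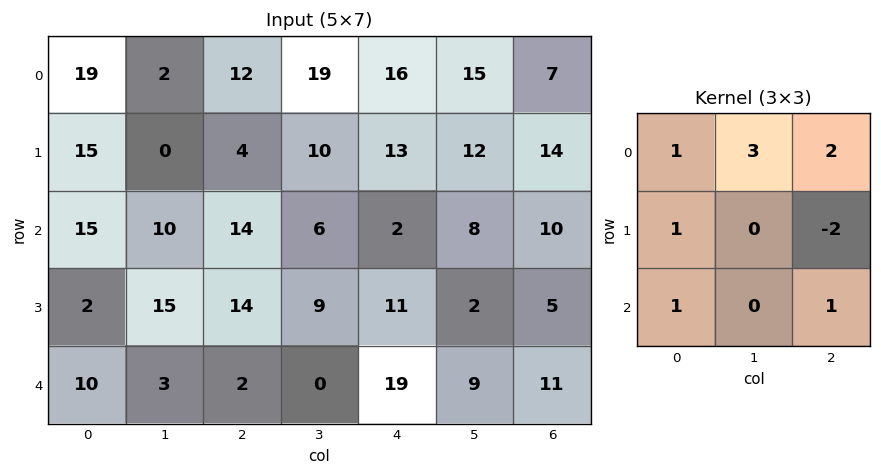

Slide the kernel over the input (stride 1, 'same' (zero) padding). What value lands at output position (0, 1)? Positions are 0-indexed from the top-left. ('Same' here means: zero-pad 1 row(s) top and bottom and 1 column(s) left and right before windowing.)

14

The receptive field on the zero-padded input at this output position is [0 0 0 / 19 2 12 / 15 0 4]. Elementwise product with the kernel and sum: 0·1 + 0·3 + 0·2 + 19·1 + 12·-2 + 15·1 + 4·1.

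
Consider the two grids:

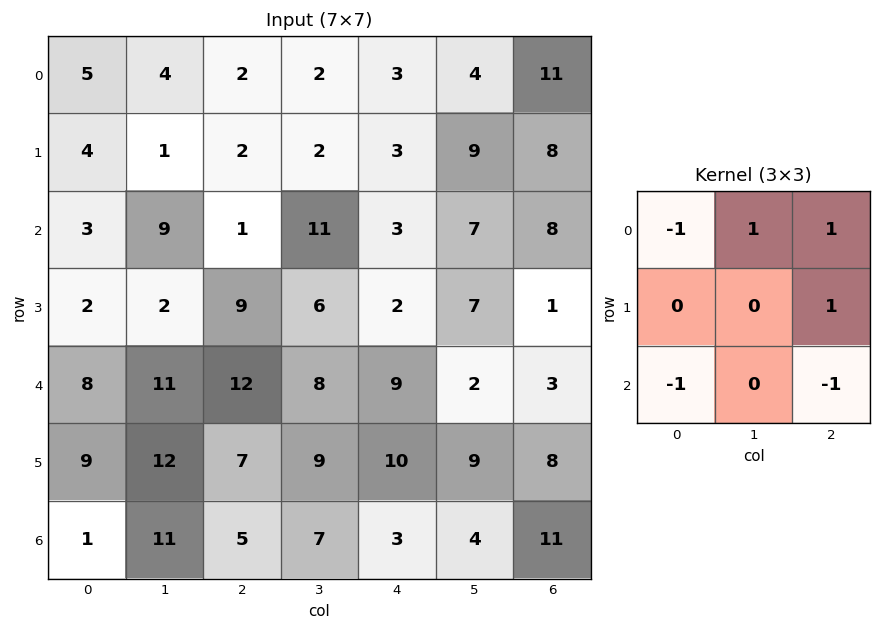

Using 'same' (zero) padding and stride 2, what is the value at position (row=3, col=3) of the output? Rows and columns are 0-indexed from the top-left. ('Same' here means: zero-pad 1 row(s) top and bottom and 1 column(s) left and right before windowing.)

The receptive field on the zero-padded input at this output position is [9 8 0 / 4 11 0 / 0 0 0]. Elementwise product with the kernel and sum: 9·-1 + 8·1 + 0·1 + 0·1 + 0·-1 + 0·-1.

-1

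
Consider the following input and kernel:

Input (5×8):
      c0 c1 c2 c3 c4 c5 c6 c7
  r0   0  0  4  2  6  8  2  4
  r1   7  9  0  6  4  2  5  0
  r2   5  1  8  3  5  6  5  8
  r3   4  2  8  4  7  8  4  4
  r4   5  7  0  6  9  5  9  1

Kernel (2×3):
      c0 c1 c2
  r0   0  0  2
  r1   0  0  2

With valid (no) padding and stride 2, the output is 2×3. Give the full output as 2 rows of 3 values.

8 20 14
32 24 18

Output[0,0]: The receptive field on the input at this output position is [0 0 4 / 7 9 0]. Elementwise product with the kernel and sum: 4·2 + 0·2.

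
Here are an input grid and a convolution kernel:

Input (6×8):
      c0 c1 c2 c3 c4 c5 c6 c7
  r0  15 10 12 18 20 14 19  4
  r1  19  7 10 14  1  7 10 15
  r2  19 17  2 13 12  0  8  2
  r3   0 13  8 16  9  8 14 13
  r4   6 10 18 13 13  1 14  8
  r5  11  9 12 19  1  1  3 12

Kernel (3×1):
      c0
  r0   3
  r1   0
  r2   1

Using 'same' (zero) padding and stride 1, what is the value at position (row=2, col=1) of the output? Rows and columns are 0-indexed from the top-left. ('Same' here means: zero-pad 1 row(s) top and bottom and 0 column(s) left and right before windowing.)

The receptive field on the zero-padded input at this output position is [7 / 17 / 13]. Elementwise product with the kernel and sum: 7·3 + 13·1.

34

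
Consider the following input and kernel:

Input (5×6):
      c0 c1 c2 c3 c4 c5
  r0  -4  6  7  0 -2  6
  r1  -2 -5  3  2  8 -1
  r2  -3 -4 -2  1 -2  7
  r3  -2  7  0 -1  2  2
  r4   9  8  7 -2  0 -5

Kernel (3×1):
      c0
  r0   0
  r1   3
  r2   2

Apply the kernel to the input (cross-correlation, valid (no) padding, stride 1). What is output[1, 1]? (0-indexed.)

The receptive field on the input at this output position is [-5 / -4 / 7]. Elementwise product with the kernel and sum: -4·3 + 7·2.

2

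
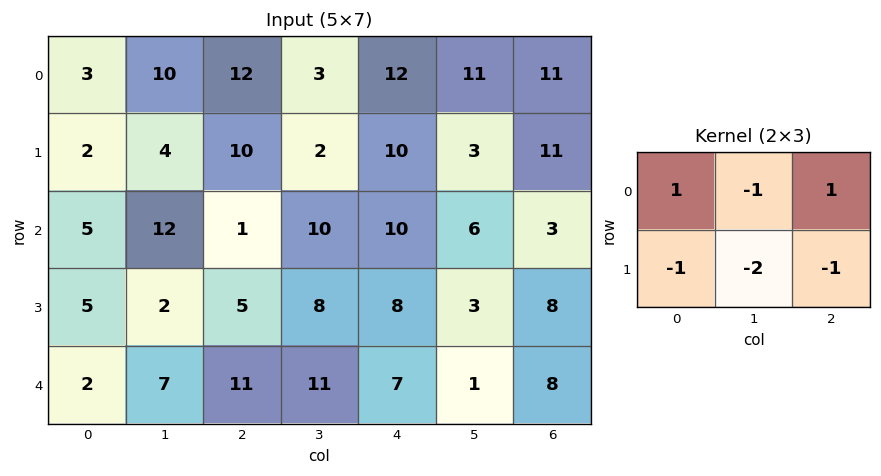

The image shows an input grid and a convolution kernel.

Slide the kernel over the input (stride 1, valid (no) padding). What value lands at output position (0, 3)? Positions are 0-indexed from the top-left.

The receptive field on the input at this output position is [3 12 11 / 2 10 3]. Elementwise product with the kernel and sum: 3·1 + 12·-1 + 11·1 + 2·-1 + 10·-2 + 3·-1.

-23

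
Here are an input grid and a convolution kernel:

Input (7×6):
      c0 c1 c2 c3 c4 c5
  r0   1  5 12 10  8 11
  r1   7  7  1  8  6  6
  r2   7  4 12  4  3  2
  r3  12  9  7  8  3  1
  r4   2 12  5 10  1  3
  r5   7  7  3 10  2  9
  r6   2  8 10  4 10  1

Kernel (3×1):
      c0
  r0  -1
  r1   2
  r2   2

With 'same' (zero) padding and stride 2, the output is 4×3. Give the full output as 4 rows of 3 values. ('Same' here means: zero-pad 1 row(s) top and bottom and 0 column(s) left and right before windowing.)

Output[0,0]: The receptive field on the zero-padded input at this output position is [0 / 1 / 7]. Elementwise product with the kernel and sum: 0·-1 + 1·2 + 7·2.

16 26 28
31 37 6
6 9 3
-3 17 18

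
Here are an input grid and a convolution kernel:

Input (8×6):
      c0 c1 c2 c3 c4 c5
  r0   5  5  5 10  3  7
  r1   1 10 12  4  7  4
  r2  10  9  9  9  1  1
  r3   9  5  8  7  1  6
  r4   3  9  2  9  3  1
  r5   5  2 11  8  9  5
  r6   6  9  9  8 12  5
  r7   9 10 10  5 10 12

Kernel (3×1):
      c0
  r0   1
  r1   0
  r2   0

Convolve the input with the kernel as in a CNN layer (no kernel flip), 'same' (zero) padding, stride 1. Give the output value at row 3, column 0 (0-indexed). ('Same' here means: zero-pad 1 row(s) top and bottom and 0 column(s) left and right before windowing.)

10

The receptive field on the zero-padded input at this output position is [10 / 9 / 3]. Elementwise product with the kernel and sum: 10·1.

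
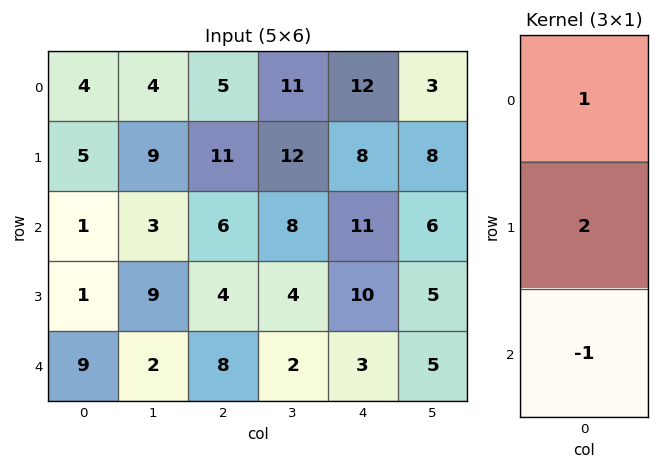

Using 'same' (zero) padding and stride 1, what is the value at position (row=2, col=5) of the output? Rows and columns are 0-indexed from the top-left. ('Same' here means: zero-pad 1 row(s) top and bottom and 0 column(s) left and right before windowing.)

The receptive field on the zero-padded input at this output position is [8 / 6 / 5]. Elementwise product with the kernel and sum: 8·1 + 6·2 + 5·-1.

15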